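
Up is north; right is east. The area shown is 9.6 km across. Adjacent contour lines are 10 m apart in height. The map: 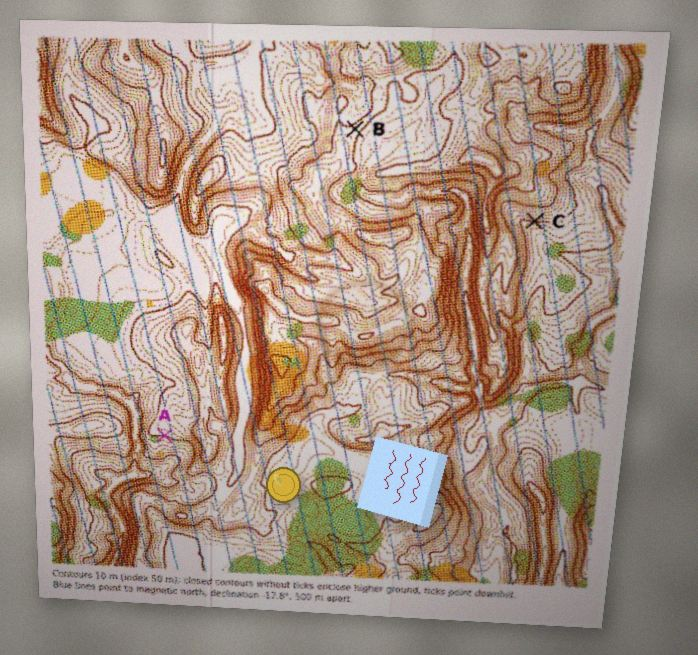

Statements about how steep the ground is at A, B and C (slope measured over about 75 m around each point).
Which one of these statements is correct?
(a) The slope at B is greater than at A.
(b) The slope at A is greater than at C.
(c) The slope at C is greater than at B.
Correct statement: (c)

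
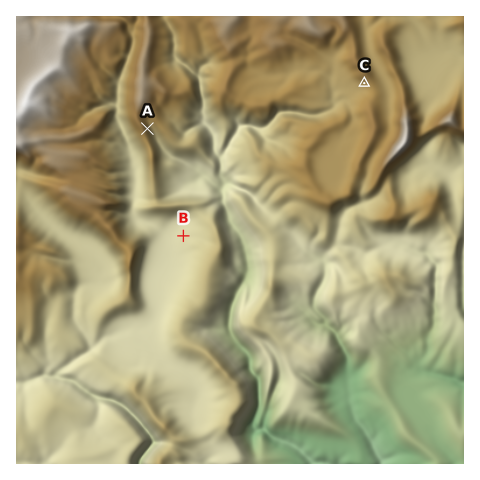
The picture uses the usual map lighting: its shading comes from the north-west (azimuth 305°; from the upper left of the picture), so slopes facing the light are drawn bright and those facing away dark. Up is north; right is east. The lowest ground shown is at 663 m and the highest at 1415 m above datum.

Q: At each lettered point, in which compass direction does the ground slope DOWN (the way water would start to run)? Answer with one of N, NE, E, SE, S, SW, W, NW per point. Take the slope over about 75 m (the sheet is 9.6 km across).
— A E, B W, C SW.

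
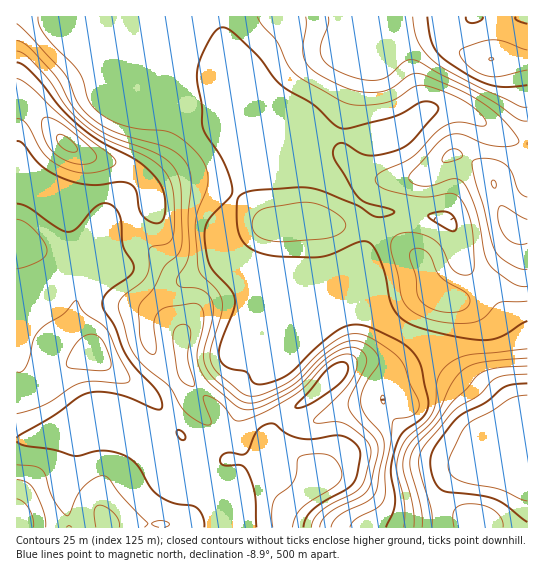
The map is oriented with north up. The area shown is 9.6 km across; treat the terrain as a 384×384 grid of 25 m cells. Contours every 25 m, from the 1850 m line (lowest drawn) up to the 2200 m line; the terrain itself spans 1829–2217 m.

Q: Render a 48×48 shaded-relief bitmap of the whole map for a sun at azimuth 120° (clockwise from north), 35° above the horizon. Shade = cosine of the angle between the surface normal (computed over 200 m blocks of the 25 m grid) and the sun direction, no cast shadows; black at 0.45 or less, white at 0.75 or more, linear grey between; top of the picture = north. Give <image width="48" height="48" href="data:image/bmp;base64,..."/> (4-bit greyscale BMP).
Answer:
<image width="48" height="48" href="data:image/bmp;base64,Qk32BAAAAAAAAHYAAAAoAAAAMAAAADAAAAABAAQAAAAAAIAEAAATCwAAEwsAABAAAAAAAAAAAAAAABEREQAiIiIAMzMzAERERABVVVUAZmZmAHd3dwCIiIgAmZmZAKqqqgC7u7sAzMzMAN3d3QDu7u4A////AImYdURnh2ZmeIdkNFi93KqZmauoVEZ4d4iYZUVnd2ZmZ4dkM1es3LupmrunVEVnd3iIZEVnd2ZlZ3dkREV6zdy7q7uXVERWZneIZEVnd3dlVndlRERXm8zcu7uXVERVZmeIZUVnd3dmVndlVVRFeavd3LqYdlVWZlVndURWd3dmZWd2ZVVFZ4rO7cuph3ZmZlVWZlRWZ3ZmZlZmZlVVVnit/9ypiHdmZmVWZVVVZmZWdlVVVVVURWeb3/3KmId2ZndmZmVmZmVWd2VURWZURFaJvO7sqYd2ZoiId2ZmZmVmdmZTNGd2VFd4ib7/yph3domZiHdmZmZ3ZmZjEkaIhniHd4vv7KqYd3iZqYd3ZneHZWdkAAJYqZmYZnnN3LupiGZ5qpiHd3iHZmd1IAADi7uoZmiru6u6mVVnmZiIiHd2eHd2UwAAKM3KdniaqqqqmVVVeIiJiHZWiYdmdkEAA5zKh4iZqqqqmWVUVmeZmHVGq6dlZ2QAADm6iIiImaqqqWVURFeamGRHrbllZmZAAAR4d3d3eImZmWZVREaaqGRGrdp2ZmZUEAFWZnd3d3iIiFVVVEaKmGRGnNuXZmZlQhJFZmd3eIiIh1VVVWaJmGRFesuYdmZmZURVVWZ3iIiIiGVVVniJmGVEaLuYd2ZmZlVVVFVniJmIiGZVVnmZmYZUV5mYd2ZmZmZlQ0VWd4iHeHZlVXiaqph2Vnh3d2Zmd3ZlMzRWZmd2d3d2ZWeJmqqYd3d2Znd3d3dlQ0VndlVmZ4h3ZmZ3iaqqqYdmZ3d3d3dlQ0V4hkRWZ4iHZVZ3iImbuodmZ3h3iIhlQ0V4hkNFZ4iHZVZ4iHibyoZVZ4iIiJh1Q0VndTI1Z3d3ZUV4h3isyoZEVneIiJh2REVmZSEkZmd2ZUVod3isyoZDRWZnd4h2VVVmZCEkZmZmZURnZmi8ypdTRFVVZnd2ZmZ3ZCE1ZmZmZlVmZWi8uphkRERFVmZmd3eIdTJGdmZmZmZmZWirqZh1VVRFVmVmZ3iJhTNXh2Zmd4iHdmiamZh2ZVVVZlVVVVZ5lkNXiGZmeJmYd3eJmIh2ZmZmZlVUQzNXh1RXeFVVaJmHdmd3iId2ZmZmZmZVQyEkZ2VWZ1Q0Z4dlVVVnd3d2ZmZmVWZmVDEBRmVVZkQ0Z3ZUREVmd3dmZmZmZmd2ZlMRJGVVVlQ0Z3ZlVVVnd3dmZmZmZmd3d2UyJFVVVlVWeHdmZmZnd3dmZmZmZmeIiHZURFVVVmZomYdmZmZ3d3dmZmZmZmeImZh2VVVVZmeJmYdmZmZ3d3ZmZmZmZmeImqmHZmZnd3eJmYdmZmZ3h3ZmZmZmZmeImqmHZmZ4iHeIiHdmZmZ3h3ZmZVVWZmd4mqh2ZmaJmHeId3ZmZmZniHZmZVVVVmd3iZdlVVZ4iHeHd2ZmZmZniHdmZVRERWZnd3ZEVURWd3eHdmZmZmZniIdmZVVDNFZmZmVEVURFZnd3ZmZmZmZmiIdlVmVENFZmZlQ1ZlRVZnh3ZmZmZmZWeIdlVmVURFZmZlQ1d2VVZg=="/>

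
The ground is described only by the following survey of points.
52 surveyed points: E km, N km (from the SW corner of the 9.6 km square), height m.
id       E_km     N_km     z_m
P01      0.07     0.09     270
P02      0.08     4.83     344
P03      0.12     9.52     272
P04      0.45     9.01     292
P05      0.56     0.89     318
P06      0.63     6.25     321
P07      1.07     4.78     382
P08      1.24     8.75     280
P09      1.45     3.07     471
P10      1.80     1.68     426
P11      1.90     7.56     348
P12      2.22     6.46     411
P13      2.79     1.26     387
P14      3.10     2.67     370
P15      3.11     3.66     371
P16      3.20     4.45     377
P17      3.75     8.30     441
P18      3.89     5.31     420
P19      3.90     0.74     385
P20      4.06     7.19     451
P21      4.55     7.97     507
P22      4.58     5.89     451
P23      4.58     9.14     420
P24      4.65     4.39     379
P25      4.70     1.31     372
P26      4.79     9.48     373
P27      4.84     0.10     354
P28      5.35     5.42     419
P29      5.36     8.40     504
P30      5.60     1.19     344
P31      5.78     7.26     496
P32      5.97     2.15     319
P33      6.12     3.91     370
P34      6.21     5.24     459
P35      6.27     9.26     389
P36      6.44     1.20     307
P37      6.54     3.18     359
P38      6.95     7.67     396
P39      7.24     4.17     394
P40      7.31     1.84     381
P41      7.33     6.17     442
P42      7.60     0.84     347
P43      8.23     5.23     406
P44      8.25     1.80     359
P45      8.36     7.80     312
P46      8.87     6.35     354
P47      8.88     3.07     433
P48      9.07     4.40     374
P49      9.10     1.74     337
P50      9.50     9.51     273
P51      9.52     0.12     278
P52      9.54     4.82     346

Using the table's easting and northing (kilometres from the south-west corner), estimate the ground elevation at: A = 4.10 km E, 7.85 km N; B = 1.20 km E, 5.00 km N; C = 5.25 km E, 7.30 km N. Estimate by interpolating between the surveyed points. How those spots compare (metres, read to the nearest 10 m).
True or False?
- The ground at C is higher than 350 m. True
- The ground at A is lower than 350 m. False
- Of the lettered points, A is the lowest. False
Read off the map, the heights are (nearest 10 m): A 470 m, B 370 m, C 520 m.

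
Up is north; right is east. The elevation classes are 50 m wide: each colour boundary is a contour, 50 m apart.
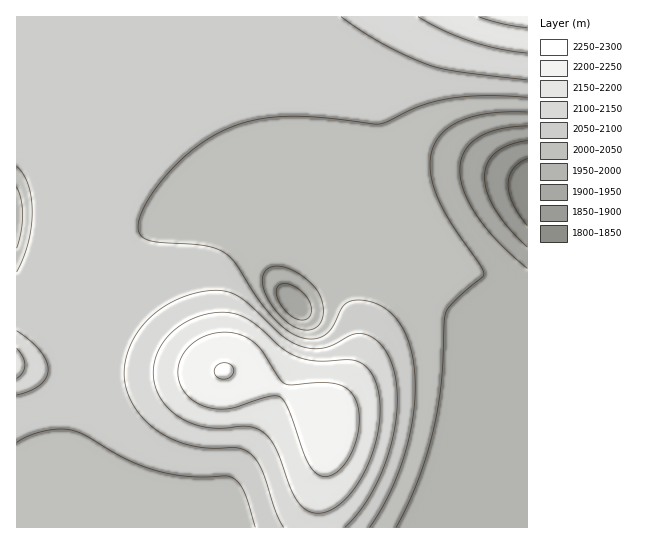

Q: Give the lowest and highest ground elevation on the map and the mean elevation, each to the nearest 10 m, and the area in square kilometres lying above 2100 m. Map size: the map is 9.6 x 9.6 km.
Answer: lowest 1810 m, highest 2250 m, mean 2060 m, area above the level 17.7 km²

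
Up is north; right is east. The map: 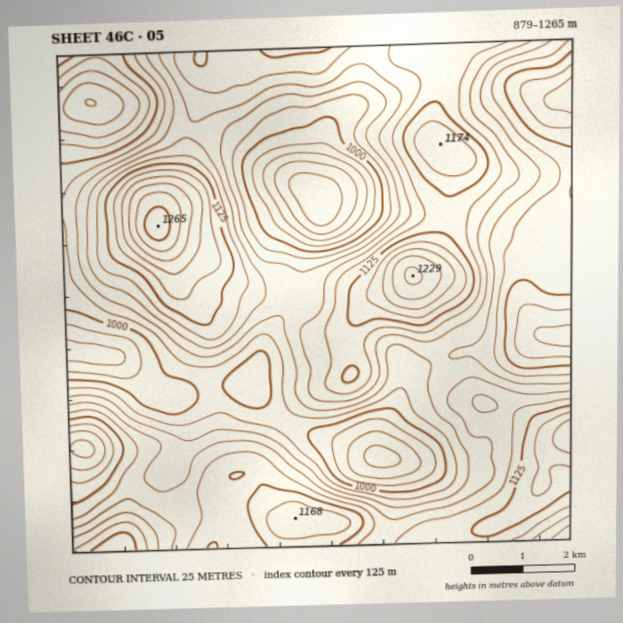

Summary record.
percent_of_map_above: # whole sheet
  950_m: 94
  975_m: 89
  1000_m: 81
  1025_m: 69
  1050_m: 58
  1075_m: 45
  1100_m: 31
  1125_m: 17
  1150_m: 9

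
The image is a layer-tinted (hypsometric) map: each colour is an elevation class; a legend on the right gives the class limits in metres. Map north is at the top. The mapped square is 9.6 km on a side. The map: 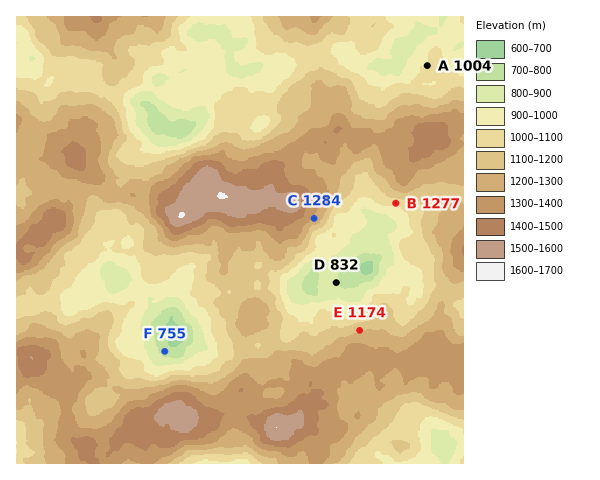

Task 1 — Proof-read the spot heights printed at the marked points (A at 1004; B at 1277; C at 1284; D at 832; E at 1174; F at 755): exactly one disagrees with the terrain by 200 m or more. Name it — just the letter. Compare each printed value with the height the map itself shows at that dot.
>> B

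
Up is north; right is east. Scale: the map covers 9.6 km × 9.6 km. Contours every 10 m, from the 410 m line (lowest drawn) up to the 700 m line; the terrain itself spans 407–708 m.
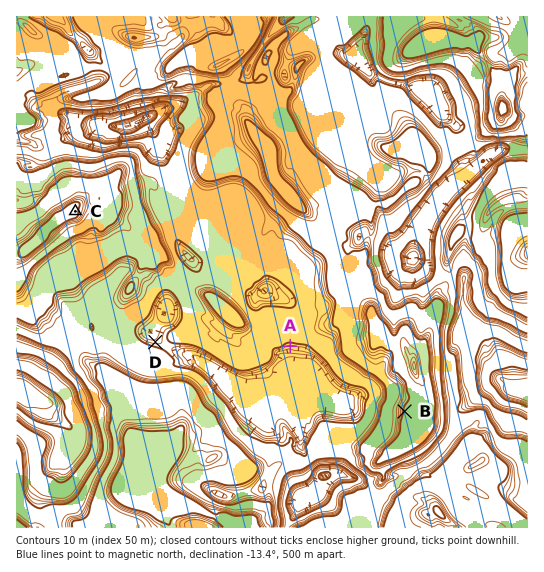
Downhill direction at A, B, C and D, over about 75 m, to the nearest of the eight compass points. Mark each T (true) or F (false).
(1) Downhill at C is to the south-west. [F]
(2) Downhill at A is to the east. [F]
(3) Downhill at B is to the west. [T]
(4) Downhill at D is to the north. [T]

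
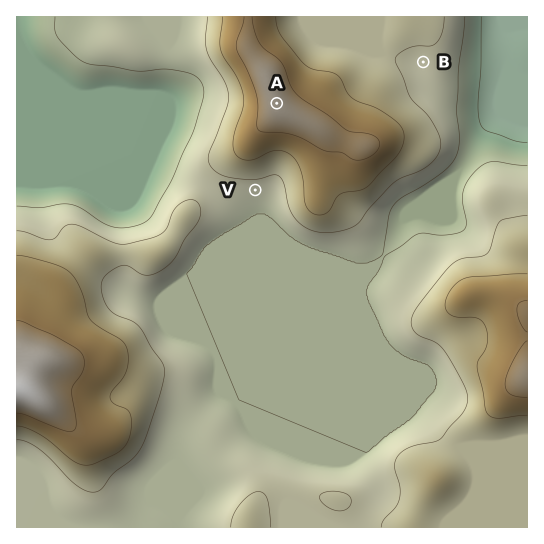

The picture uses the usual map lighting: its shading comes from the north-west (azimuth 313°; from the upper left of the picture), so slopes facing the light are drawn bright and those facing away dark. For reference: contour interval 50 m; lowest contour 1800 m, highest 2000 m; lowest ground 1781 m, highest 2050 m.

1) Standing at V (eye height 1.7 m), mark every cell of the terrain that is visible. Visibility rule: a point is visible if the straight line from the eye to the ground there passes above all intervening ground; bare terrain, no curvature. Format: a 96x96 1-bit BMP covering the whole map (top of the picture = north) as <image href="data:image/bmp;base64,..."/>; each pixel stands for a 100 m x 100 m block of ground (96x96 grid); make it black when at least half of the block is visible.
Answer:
<image width="96" height="96" href="data:image/bmp;base64,Qk2+BAAAAAAAAD4AAAAoAAAAYAAAAGAAAAABAAEAAAAAAIAEAAATCwAAEwsAAAIAAAAAAAAA////AAAAAAAAAAAADwAAAB/AAAAAAAAAD/4AAD/gAAAAAAAAD/4AAD/gAAAAAAAAA/8AAD/gAAAAAAAAAf8AAD/gAAAAAAAAAP8APz/wAAAAAAAAAH+f///wAAAAAAAAAD/////4AAAAAAAAAD/////8AAAAAAAAAB//////AAAAAAAAAD//////gAAAAAAAAH//////4AAAAAAAAf//////8AAAAAAAA///////4AAAAAAAA///////4AAAAAAAA///////wAAAAA+AB///////wAAAAP+AD///////4AAAB/+AH///////+AAAH//AP////////AAAP//AP////////wAA///gP////////4AB///gf////////8AHwB/gf////////8APAAfwf////////+AcAAfwP/////////AAAAPwP//////8H/gAAAP4f//////4H/wAAAf4///////wH/wABB/////////gH+AAPn/////////AHgAB//////////+AOAAP//////////8AAAA///////////4AAAD///////////8AAAD///////////+AAAD////////////gAAD////////////wAAD////////////AAAD///////////8AAAAAMA////////gAAAAAMAH//////+AAAAAAMAA//////8AAAAAAcAAf/////wAAAAAAcAAP/////gAAAAAA4AAH/////AAAAAAAAAAB////+AAAAAAAAAAB////8AAAAAAAAAAD////4AAAAAAAAAAH////wAAAAAAAAAAP////AAAAAAAAAAAf///+AAAAAAAAAAA////8AAAAAAAAAAAP///4AAAAAAAAAAAD+//wAAAAAAAAAAAB/f/wAAAAAAAAAAAA///4AAAAAAAAAAAA///8AAAAAAAAAAAA///8AAAAAAAAAAAA///+AAAAAAAAAAAA///+AAAAAAAAAAAAf//+AAAAAAAAAAAAf//+AAAAAAAAAAAAAf/+AAAAAAAAAAAAAH/+AAAAAAAAAAAAAH7+AAAAAAAAAAAAAH5/AAAAAAAAAAAAAH5/AAAAAAAAAAAAAD5/AAAAAAAAAAAAAB//AAAAAAAAAAAAAA//AAAAAAAAAAAAAAP/AAAAAAAAAAAAAAP/AAAAAAAAAAAAAAH+AAAAAAAAAAAAAADwAAAAAAAAAAAAAAAAAAAAAAAAAAAAAAAAAAAAAAAAAAAAAAAAAAAAAAAAAAAAAAAAAAAAAAAAAAAAAAAAAAAAAAAAAAAAAAAAAAAAAAAAAAAAAAAAAAAAAAAAAAAAAAAAAAAAAAAAAAAAAAAAAAAAAAAAAAAAAAAAAAAAAAAAAAAAAAAAAAAAAAAAAAAAAAAAAAAAAAAAAAAAAAAAAAAAAAAAAAAAAAAAAAAAAAAAAAAAAAAAAAAAAAAAAAAAAAAAAAAAAAAAAAAAAAAAAAAAAAAAAAAAAAAAAAAAAAAAAAAAAAAAAAAAAAAAAAAAAAAAAAAAAAAAAAAAAAAAAAAAAAA="/>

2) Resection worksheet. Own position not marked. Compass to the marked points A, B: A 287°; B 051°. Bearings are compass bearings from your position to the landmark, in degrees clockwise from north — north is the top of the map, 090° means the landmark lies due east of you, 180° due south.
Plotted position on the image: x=346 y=125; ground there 1990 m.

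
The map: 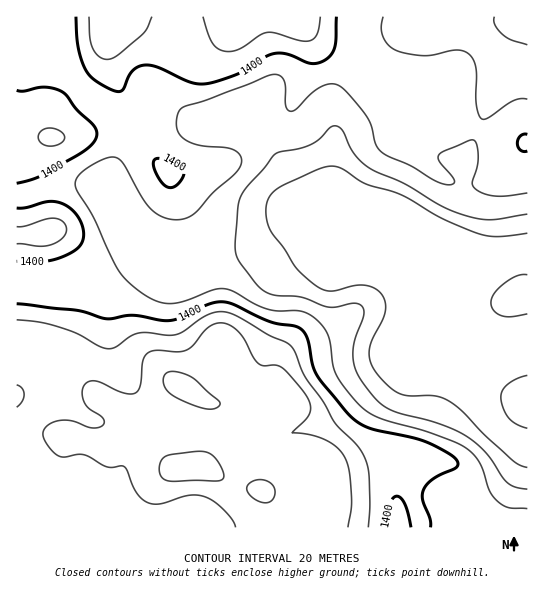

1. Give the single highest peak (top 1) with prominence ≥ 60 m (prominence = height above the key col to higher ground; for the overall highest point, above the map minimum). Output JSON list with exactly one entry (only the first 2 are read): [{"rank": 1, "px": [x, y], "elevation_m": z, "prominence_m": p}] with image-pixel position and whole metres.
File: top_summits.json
[{"rank": 1, "px": [191, 467], "elevation_m": 1469, "prominence_m": 151}]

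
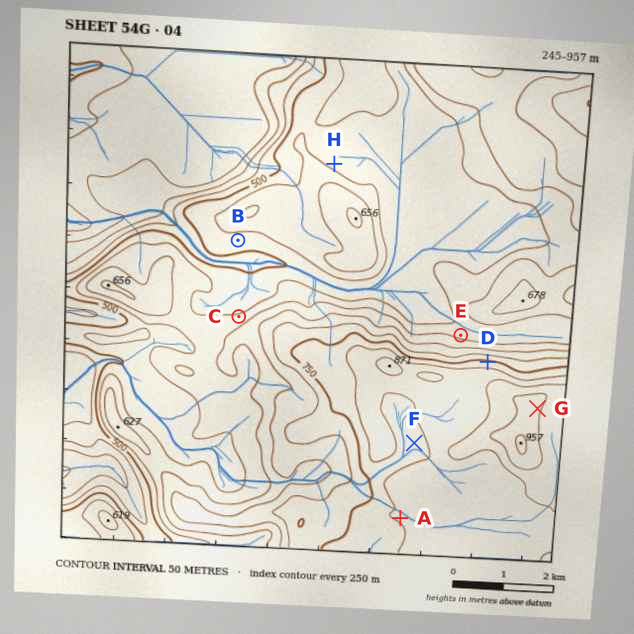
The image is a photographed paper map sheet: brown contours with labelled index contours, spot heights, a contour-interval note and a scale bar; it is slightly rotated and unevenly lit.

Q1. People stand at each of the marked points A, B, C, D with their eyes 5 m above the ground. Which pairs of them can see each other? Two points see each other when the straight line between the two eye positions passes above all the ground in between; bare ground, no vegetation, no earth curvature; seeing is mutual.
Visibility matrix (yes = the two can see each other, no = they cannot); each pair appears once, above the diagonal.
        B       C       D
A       no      no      no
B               yes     yes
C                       no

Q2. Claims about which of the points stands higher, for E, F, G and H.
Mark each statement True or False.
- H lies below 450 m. False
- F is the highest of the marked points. False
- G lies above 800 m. True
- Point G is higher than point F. True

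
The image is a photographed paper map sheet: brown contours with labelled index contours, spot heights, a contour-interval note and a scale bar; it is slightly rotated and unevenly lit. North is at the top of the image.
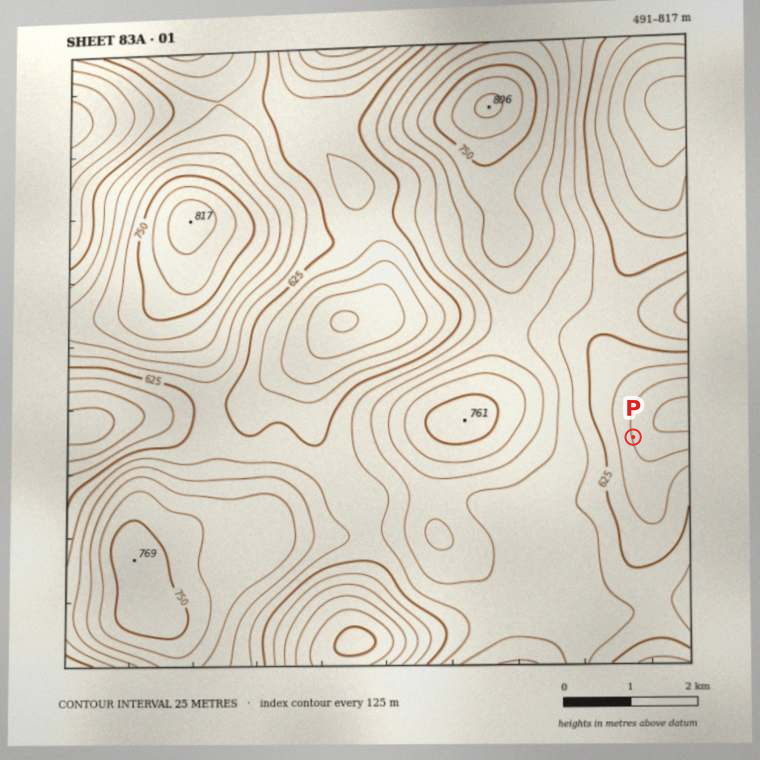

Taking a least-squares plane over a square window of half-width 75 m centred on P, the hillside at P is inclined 6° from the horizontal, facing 78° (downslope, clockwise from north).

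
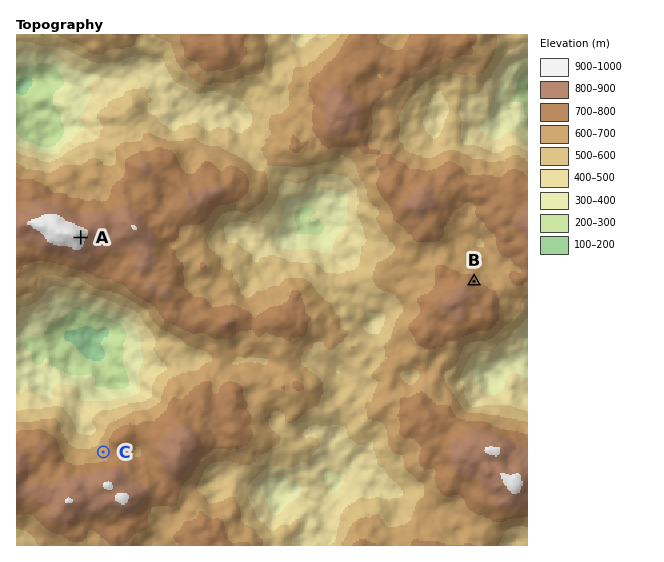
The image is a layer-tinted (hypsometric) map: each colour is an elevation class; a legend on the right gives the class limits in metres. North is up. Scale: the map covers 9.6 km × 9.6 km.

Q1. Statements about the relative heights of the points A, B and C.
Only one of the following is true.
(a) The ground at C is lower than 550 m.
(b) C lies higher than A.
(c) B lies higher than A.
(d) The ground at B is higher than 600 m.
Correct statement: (d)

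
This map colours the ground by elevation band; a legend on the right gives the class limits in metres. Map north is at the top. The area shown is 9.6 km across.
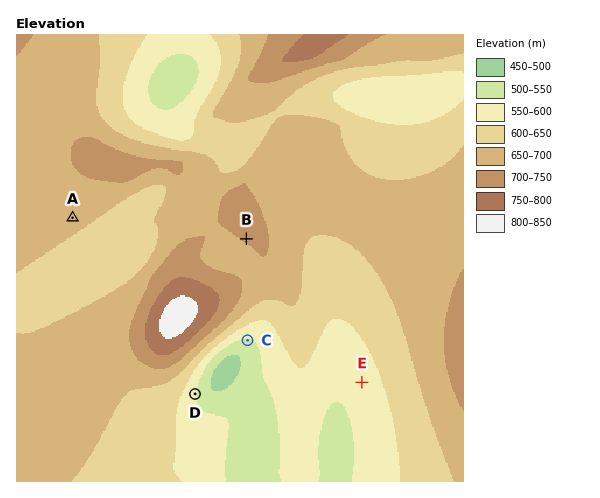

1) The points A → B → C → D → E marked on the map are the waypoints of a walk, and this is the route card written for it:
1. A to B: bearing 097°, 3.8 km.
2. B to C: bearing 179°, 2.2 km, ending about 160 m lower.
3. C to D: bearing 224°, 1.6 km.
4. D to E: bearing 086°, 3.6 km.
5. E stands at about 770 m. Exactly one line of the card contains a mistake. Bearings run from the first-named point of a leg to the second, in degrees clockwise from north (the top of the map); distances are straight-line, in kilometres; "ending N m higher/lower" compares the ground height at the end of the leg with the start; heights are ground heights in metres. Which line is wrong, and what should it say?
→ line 5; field height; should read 580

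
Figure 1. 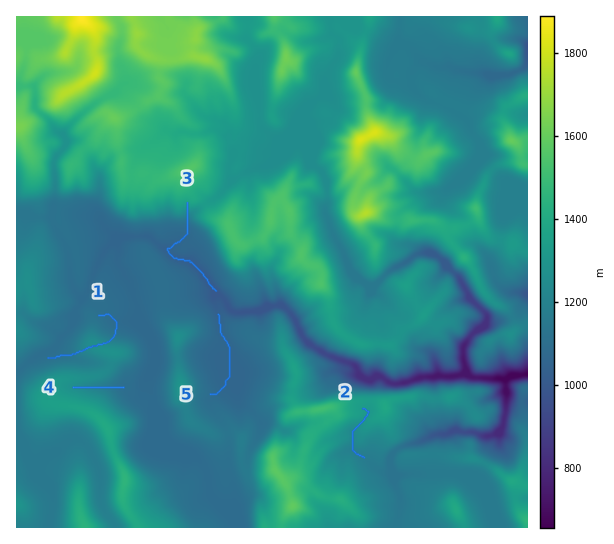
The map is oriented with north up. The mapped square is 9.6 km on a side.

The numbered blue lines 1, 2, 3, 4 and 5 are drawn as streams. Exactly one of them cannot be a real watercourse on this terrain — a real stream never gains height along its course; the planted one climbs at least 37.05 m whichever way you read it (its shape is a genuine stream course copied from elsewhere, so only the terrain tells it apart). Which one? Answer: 1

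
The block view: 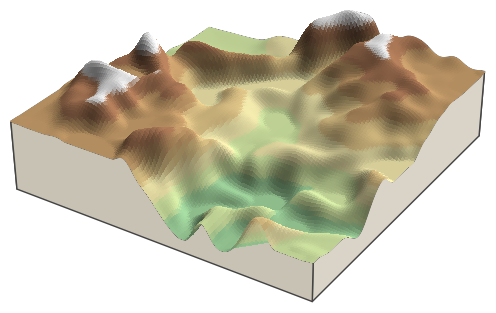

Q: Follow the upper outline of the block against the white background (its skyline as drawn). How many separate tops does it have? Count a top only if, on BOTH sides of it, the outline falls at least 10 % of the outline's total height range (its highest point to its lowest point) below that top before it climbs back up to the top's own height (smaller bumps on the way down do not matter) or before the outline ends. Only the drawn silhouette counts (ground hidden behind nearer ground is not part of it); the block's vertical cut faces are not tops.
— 3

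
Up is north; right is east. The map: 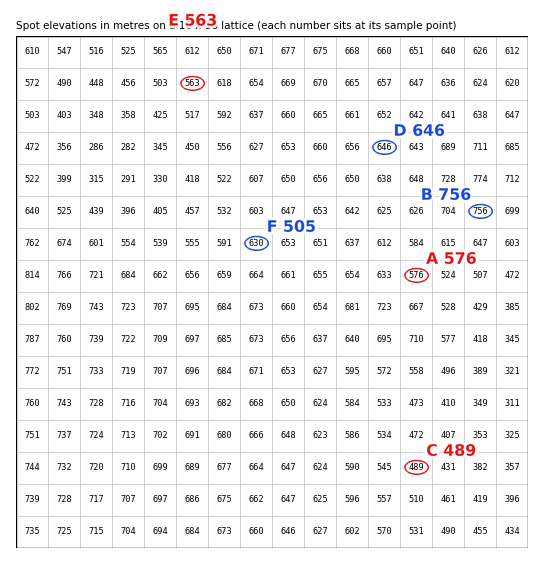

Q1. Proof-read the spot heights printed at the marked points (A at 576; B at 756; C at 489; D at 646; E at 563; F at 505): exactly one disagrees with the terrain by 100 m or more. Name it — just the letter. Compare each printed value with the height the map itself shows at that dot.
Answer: F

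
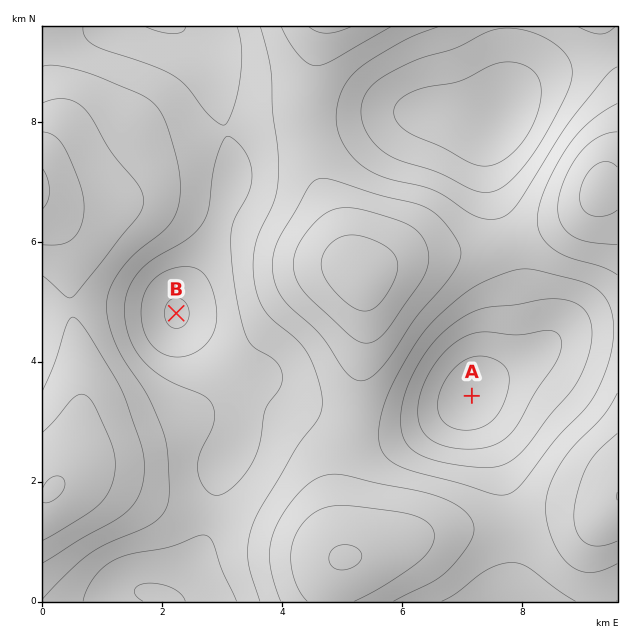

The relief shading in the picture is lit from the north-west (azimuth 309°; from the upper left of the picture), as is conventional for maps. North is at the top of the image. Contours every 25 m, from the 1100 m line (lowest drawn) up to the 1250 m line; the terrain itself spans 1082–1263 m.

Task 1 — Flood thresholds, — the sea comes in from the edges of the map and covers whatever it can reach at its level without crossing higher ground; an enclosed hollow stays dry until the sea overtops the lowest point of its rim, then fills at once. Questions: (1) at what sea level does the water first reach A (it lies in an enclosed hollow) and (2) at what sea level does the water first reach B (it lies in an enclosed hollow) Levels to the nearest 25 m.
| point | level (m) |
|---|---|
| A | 1175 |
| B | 1150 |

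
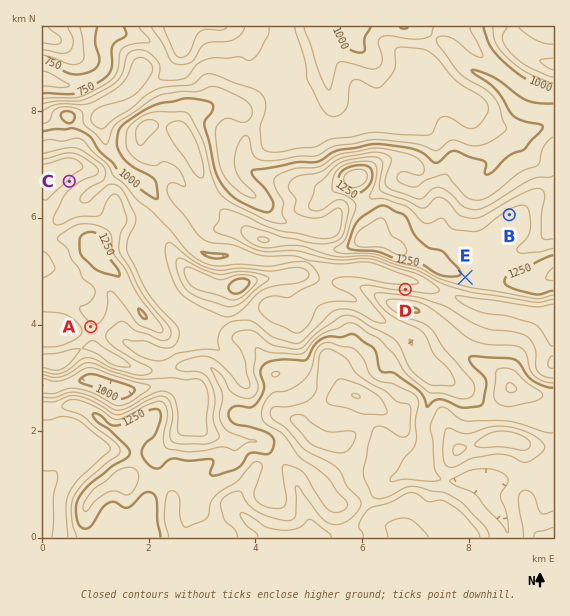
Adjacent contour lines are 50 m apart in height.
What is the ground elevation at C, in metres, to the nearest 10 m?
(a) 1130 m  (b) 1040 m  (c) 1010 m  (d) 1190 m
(d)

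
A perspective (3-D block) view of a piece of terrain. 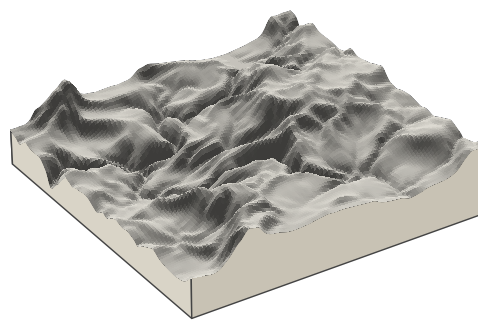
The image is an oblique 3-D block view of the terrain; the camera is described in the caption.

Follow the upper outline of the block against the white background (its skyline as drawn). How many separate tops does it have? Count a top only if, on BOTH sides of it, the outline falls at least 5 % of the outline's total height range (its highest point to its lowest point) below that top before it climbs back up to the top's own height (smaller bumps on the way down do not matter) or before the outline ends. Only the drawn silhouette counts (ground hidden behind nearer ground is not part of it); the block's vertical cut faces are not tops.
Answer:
2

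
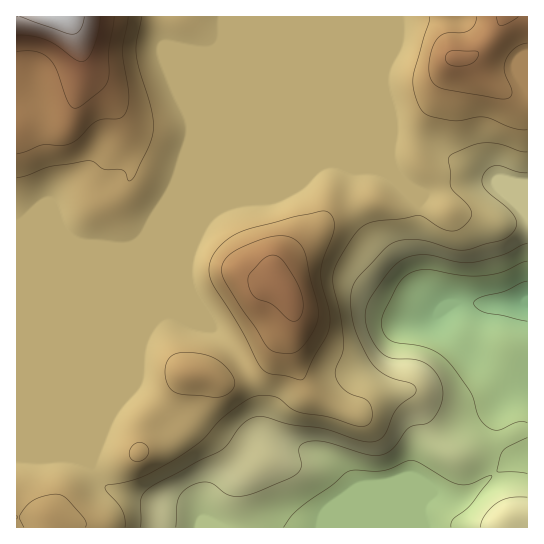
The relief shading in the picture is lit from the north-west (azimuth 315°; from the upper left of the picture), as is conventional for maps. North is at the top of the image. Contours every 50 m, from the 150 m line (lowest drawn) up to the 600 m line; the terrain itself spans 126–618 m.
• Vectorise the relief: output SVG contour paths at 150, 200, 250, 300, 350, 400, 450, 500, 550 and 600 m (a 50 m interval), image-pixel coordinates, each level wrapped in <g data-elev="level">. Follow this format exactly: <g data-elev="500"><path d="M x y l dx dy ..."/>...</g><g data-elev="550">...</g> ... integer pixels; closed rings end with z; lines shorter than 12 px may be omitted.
<g data-elev="150"><path d="M527 321l-42-9-8-3-3-6 1-2 6-4 22-5 24-11"/></g><g data-elev="200"><path d="M284 527l7-10 8-8 32-23 16-14 8-2 28 1 28-11 8 3 30 18 10 3 11 0 21-9-1 4-19 26-18 14-2 8"/><path d="M527 473l-30-2 3-14 4-7 23-12"/><path d="M527 423l-10-1-19 8-5 0-6-3-8-10-9-26-24-32-9-6-10-5-36-7-7-7-3-11 3-10 13-27 6-8 8-6 16-3 36 7 20 0 19-4 25-11"/></g><g data-elev="250"><path d="M176 527l1-21 2-8 6-8 9-6 8-2 7 0 21 14 8 1 11-2 38-16 11-6 3-8-2-16 2-4 4-2 8-2 10 1 43 12 15 1 12-6 16-21 21-6 7-9 5-12 1-12-4-11-7-9-9-7-10-3-22-1-6-3-6-4-8-13-5-15-1-12 5-12 21-30 8-7 8-5 10-2 10 0 30 7 16 0 30-7 24-11"/><path d="M527 497l-17 1-12 4-13 13-4 7 0 5"/></g><g data-elev="300"><path d="M141 527l0-26 4-10 12-8 65-33 6-7 13-17 12-8 10-1 27 7 33 5 42 13 9 0 8-4 5-7 8-20 7-8 12-8 2-6-5-6-17-4-11-5-8-7-7-9-11-23-5-17-1-21 4-15 30-33 6-5 7-3 11-2 13 1 31 9 10 1 37-9 7-4 8-8 1-10-7-10-24-20-3-6 1-6 4-8 8-3 7 0 16 6 9 1"/></g><g data-elev="350"><path d="M125 527l0-9-3-8-15-19-2-5 36-9 34-18 27-18 23-26 26-17 10-3 13 1 7 4 10 9 8 3 30 5 29 9 7 0 4-2 2-3 1-6-2-12-5-4-14-5-6-4-6-7-4-8 1-8 7-14 1-10-3-26-7-30-1-9 2-9 6-13 17-26 7-5 8-3 45-7 5 2 16 10 8 4 10-1 7-4 7-8 1-5-4-8-14-14-3-5-1-15-2-12 4-5 22-9 12-2 13 1 20 7 8 1"/></g><g data-elev="400"><path d="M85 527l1-4-1-4-15-17-7-6-8-2-17 4-12 8-7 11 5 10"/><path d="M133 461l8 0 6-4 2-7-4-6-7-2-7 5-2 8z"/><path d="M209 397l8 0 6-1 7-3 3-4 2-4-1-6-9-13-11-8-15-5-18 0-6 1-5 3-4 6-1 10 2 9 4 8 10 4z"/><path d="M297 379l5 1 3-2 8-20 13-21 4-11-1-15-7-26-1-12 2-12 10-26 1-10-3-10-6-4-31 6-56 16-11 6-9 9-6 9-3 9 1 9 3 10 28 44 20 38 8 6 17 3z"/><path d="M17 178l10-3 23-8 39-6 5 1 11 7 17 1 4 3 2 8 5-2 16-33 4-17-2-22-15-52 0-13 5-25"/><path d="M430 17l-17 61 2 16 7 17 8 5 23 5 8 0 17-4 8 0 27 11 14 2"/></g><g data-elev="450"><path d="M278 353l13 0 10-4 13-19 4-16-1-12-13-52-9-11-13-3-19 3-26 11-11 8-4 11 0 6 4 8 39 60 5 6z"/><path d="M17 154l25-9 19 1 8-2 9-5 19-18 6-2 15 0 6-4 4-8 1-12-6-46 5-32"/><path d="M476 17l-1 8-6 6-7 2-17 0-6 4-4 5-5 13-1 15 2 10 7 7 9 3 51 9 11-1 2-3 1-4-7-18 0-11 4-7 5-6 7-4 6-2"/></g><g data-elev="500"><path d="M291 321l6 0 5-7 1-11-2-12-7-14-12-17-7-5-6 1-7 5-12 13-2 7 1 8 6 9 18 7z"/><path d="M454 66l9 0 9-3 5-5 1-5-3-2-25 0-4 4 0 6 3 3z"/><path d="M17 51l18 0 8 3 6 4 8 12 12 33 4 5 5 0 23-18 6-8 2-9 0-24 5-32"/><path d="M496 17l2 7 3 2 7-3 10-6"/></g><g data-elev="550"><path d="M17 35l14 1 15 4 12 6 17 14 8 1 6-4 5-11 4-15 2-14"/></g><g data-elev="600"><path d="M20 17l53 17 4-1 4-4 3-12"/></g>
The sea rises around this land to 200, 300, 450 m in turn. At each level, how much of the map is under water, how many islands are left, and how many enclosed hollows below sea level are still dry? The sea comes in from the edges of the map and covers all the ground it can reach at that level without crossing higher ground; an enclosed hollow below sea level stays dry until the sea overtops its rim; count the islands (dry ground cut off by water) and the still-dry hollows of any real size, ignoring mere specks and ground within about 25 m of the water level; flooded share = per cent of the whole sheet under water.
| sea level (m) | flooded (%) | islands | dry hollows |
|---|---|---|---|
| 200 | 10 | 0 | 0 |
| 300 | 25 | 0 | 0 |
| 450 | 90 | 1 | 0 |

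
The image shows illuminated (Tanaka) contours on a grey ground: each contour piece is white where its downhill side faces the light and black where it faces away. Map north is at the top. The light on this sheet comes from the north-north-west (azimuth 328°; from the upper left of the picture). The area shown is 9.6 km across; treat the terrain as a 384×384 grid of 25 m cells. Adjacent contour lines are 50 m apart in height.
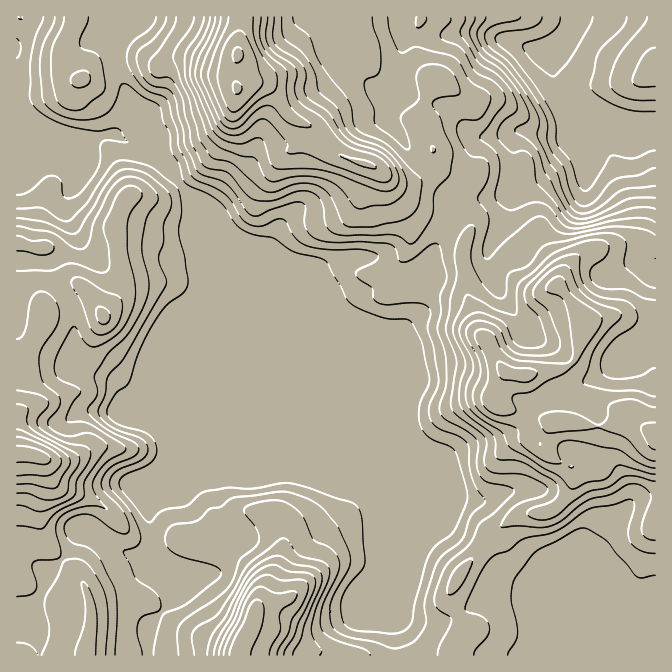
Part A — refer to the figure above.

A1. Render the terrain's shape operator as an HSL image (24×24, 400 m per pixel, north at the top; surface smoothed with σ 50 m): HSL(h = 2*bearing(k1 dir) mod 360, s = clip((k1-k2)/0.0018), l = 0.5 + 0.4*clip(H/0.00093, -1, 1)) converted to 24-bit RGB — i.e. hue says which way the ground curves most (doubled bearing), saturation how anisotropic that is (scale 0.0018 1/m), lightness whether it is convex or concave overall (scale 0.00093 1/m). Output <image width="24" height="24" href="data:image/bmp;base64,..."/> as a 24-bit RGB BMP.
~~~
<image width="24" height="24" href="data:image/bmp;base64,Qk32BgAAAAAAADYAAAAoAAAAGAAAABgAAAABABgAAAAAAMAGAAATCwAAEwsAAAAAAAAAAAAAgXWGWWyJ2MWLWLBFSkyAQkCJcqSwDn/q/9nM2n9NH5FwKe7nTW/s3CzwZDLDnVmy05SDvEyIXpWLcoeNcm+CgIB/gH9/inNufHqAZGl+wshwxFyATUZ8N6edaLCyHEZ0/8i0zXGc7JJRF18yVCJNgnxeNlVu0Vg6Ub0ot4hjfWuLdGyDeHWAgH9/gmt7lZB3a5OMYFSUruCcl0ezVXWriVSdOmtBI2xcZepI9H+7/M/yrFPnFFhcfYB/V22CNDjD9sSwP4ZuhohoZXKDd3eAgHeAh2eEkZhxhmJbMLx6v9iDlkKGhHE/iTtbnY5JOpdsALNi8cFtWpEl+0+MbEPbUGGIfX6AH42Y7qW33ziYkZpbYXZXVnxZfGJyhmFrqn5LkJBeM+wUVTMdrRkKSv/qPTvTkJTLcnOzWzA9l8Qjt7Vdb5VQn1ZlXliBf3+AUIdmKV5L8perzEyYp1YwKYsjSnp3TH2n3Z3JmWhO62ogAsO7zP/shQiOPp1Fiz9Hn2fDi6fut8bpnYjBcmWzs02Kd2qDgIB/f4CAMGl5hK0lxUvz07z//6XbIGREIIUlYtkiVKKQtO2UILooKy0GPlwZfYB9ZYVqZIo+Z3sian4bk2AogE09gXhxgH9/gIB/f3+AUCl24oNOR4EcLiAF/P8hs3zaWjrNhYIWzeH+zNP/6oz/o3v/rNf/JGKif3+Af3+AgIB/f4B/gIB/gIB/f4CAf4B/gH9/gm1nJh5c2HJn5ju7ofXhF+Skr0guox6byavczdEALycEjuwtwwOMpQEIjFB9f3+Af3+AgIB/gH9/gIB/gIB/gIB/gH9/eHGCyR+Rijx2gowhCfcHTetBsHn4YI3mc2DGhdnL5oTDoHPt9bwREE1odYF4gH9/f3+Af3+AgIB/gIB/f3+Af4B/gH9/gH9/anGCIzrJuFPr2ODzQOuyFqUMeYYmej/Efr3YXIrJucZXXl87yWo9njd2P5WLgIB/f3+Af3+AgIB/gIB/f4B/gH9/gH9/gH9/f3+AHyFbQ59R23Elqr7/2sv/cD32E7YZSlkylGFBvGZWg49IujFdxMYtHo5pdn+Bf3+Af3+Af4B/gIB/gH9/gH9/gH9/gH9/fXWAUihykjdpyf/HGLNPTxMTxw8U6apXLV5MZIhPpVWf03l/TxGq9OTXUnysJnJvf4B/f3+AgIB/gH9/gH9/gH9/g2tpiWE6V3MyI22gZfLZ1fXEtQCUYSc8Y7Bv+NPUd2TuTorLX6G22yWuVvbN02KFz3yzMjS6S5eQf3+AgH9/gH9/gH9/gHaAnT58ebTHeHHKHXbBs95odLsmWQh648L2gvihKLN0wDhPU0mqhYs+LKtYzbZOpTwztr52eFGVYU+Rf3+AgH9/gH9/gnJgdkkrPs1iyEa124gkJlFYtO5bOh2PNMWGIZdm/tPNaB09PZEtdntFj63nksTqjxKZ0sN1r5pZYKN4V0eAgH9/iE48f3ksyS+K2F2usJEhNoUaouZFJIKdu+pnGI2kfVSpO8BfA/eK8Mz/yJD1lYnPqm9HdiohNiya7K2irXlafKxfO0+Edz1q4UdSTrgxIo5kqkqb2KO6j3nCZ7uKXKW3NKSS23tuMGmKu9WdE8JZFDgp2FUzwYmAfXBLpnJYGVdi0beQ59vwjlfjggBPckkifcNn4IiMLmBmLXYnpJEo2so5Tv3hsUaVQYeAvM1NMGx9eeY3nk85EBs3e8NMpoRSZY10mYdnQEBuG98TtY8gXgA6yTGFy26OMrRX0nO5oIXdZ2bgzPD/zPj/eQCs2lNXQbjJ1aLAHyi5rumekzOrNSNvZ7tHfpdZgXp0fUMrcYIjVpcnrDtNLBxtwWJ57kdXKPUjI4lzxMVIj/27G4siczcNaw9TteGXiS9Kk6gROV8Y9NIRKyFdV6WrlXJScoI/pxuo04bLk9CyXLmjYyBBFxlYlkl507yM9tiwCKWRZv2xwFNUoTuPS1SIVHKmyok8sDChx6/cfdbpabTnbBh8gEJAmlM2l45DQyaGuL2R17rAWS3CrBLCLYnkRlHPsuW96dCenMHrPpzMM3WSkEZUmoROOUmL0aHUjODPeLfOk87MdhRubD+XeWS3ppbLrpzOJjCG1tqRfrtKWxagdq/hn2PZH5zg05Gl6/nSJcK31TNyaSVvqGqJh72RLWaSW8NT0r+QLZxohA8fay1BXHd/ZnqVeImer5WTH72i2H9Dw7teT22BLXFFjVE4KmJAuKwx/+WQMXc1NmtcjkuMj61imK1lXDGU19JO6P8lpgCDsgDrS+K3O5mhVYdkVHNNvbBR"/>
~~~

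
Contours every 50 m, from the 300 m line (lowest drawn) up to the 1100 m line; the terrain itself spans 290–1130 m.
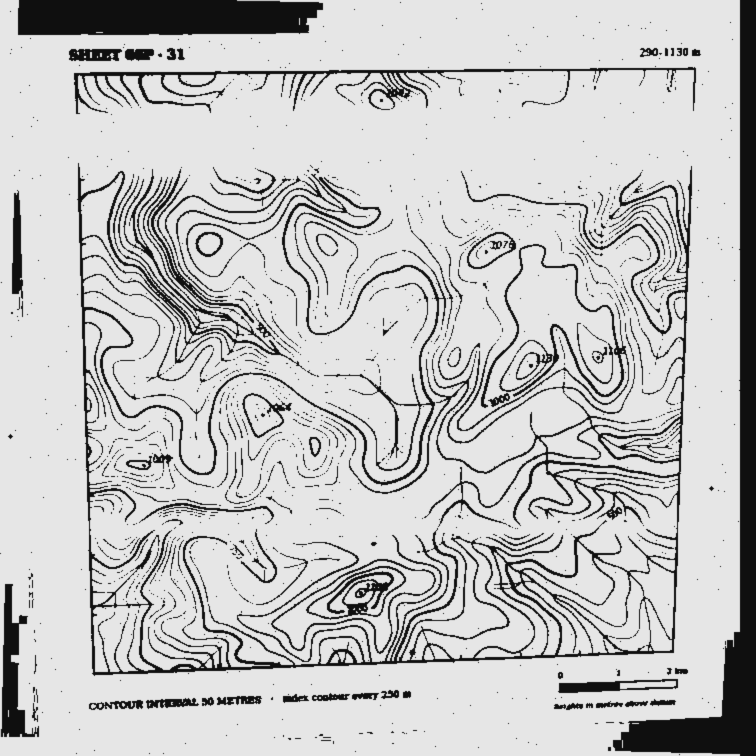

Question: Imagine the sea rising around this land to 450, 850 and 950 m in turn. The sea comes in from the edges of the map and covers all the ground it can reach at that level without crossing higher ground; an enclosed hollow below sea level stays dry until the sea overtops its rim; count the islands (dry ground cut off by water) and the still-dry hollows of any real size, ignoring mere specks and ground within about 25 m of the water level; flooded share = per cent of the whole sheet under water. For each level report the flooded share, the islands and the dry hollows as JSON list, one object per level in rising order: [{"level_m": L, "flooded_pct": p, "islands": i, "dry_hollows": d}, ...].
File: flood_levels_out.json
[{"level_m": 450, "flooded_pct": 12, "islands": 0, "dry_hollows": 0}, {"level_m": 850, "flooded_pct": 77, "islands": 2, "dry_hollows": 0}, {"level_m": 950, "flooded_pct": 92, "islands": 5, "dry_hollows": 0}]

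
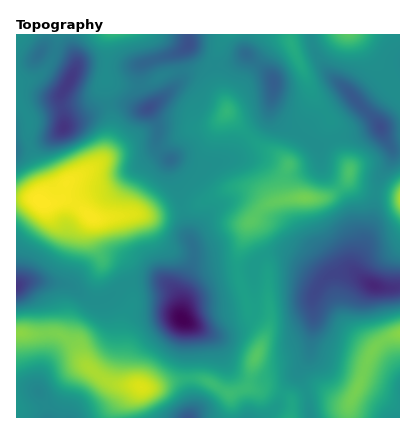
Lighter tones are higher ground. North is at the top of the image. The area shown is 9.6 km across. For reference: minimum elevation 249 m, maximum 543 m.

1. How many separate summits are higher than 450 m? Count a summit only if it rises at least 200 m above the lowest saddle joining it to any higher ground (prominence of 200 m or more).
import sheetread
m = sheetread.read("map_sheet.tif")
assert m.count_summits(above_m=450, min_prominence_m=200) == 1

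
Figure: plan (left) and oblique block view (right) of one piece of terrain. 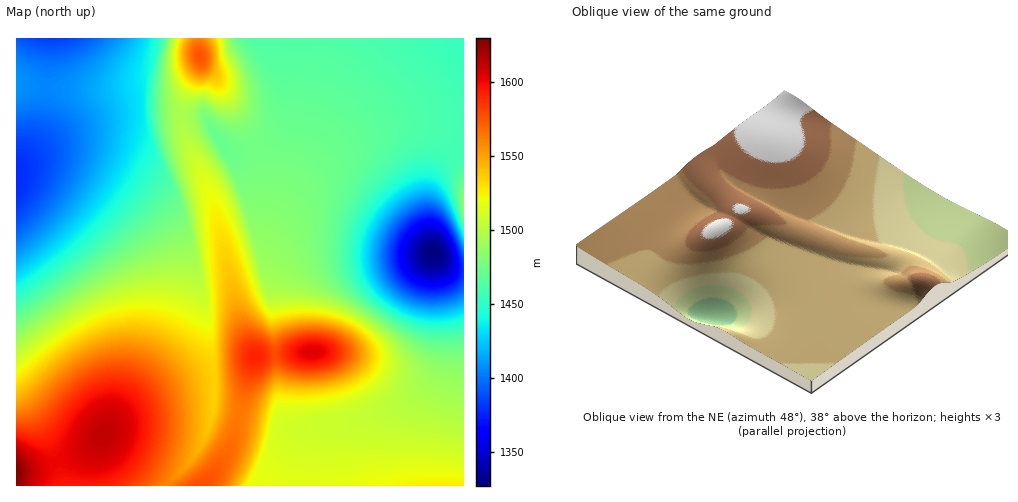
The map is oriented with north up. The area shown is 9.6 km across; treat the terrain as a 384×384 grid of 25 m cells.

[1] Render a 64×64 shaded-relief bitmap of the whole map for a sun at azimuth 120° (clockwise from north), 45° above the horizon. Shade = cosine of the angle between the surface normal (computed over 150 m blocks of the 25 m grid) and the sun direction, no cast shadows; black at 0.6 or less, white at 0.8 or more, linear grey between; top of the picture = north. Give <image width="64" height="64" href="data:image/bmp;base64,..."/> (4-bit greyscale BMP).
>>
<image width="64" height="64" href="data:image/bmp;base64,Qk12CAAAAAAAAHYAAAAoAAAAQAAAAEAAAAABAAQAAAAAAAAIAAATCwAAEwsAABAAAAAAAAAAAAAAABEREQAiIiIAMzMzAERERABVVVUAZmZmAHd3dwCIiIgAmZmZAKqqqgC7u7sAzMzMAN3d3QDu7u4A////ALuqmZmZmZmqqqqpZVZ4q83biIiIiIiIiId3d3d3d3d3uqqZmIiZmaqqqqqWVWiavNyYiIiIiIiIiHd3d3d3d3eqqZiIiImZmqqqqqlkV4ms3biIiIiIiIiIiId3d3d3iJmZiIiIiZmaqqqqqoVGeKvNyYiIiIiIiIiIiIiIiIiImYiIiIiImZqqqqqqp1Vnms3biIiIiIiIiIiIiIiIiIiIiHd3eIiJmaqqqqqpZFeJvNyYiIiIiIiIiIiIiIiIiHh3d3d3iImZqqqqqqqFVnms3KiIiIiIiIiIiIiIiIiId3d2Z3d4iJmaqqqqqpZFeKvdqIiIiIiIiIiIiIiIiIhmZmZmd3eImZmqqqqqp0Vom825iIiIiIiIiIiIiIiIiGZmZmZnd4iJmaqqqqqoVWibzcmIiIiIiIiIiIiIiIiIZmZmZmZ3eIiZmqqqqqlkZ5rNypmZmZmZmIiIiIiIiIhmZVVmZmd4iJmZqqqqqWRnms3amZmZmZmZmYiIiIiIiFVVVVZmZ3eIiZmZqqqZZFeKvdqZqqqqqqmZmYiIiIiIVVVVVWZmd3iImZmZmZl0V4q925qqqru6qqqZmYiIiIhVVVVVVmZ3eIiZmZmZmXRWibzbmqq7u7u7qqmZmIiIiFVVVVVWZmd3iImZmZmZZFZ5vMqZqrvMzMu7qpmYiIiIVVVVVVZmZ3eIiJmZmZhkRniryomau8zMzLu6qZmIiIhVVVVVVWZmd3iIiZmZiGNFaJu5iJmrvMzMy7qpmIiIiFVVVVVVZmZ3eIiIiYiIU0VnipdneJqrvMy7uqmYiId3VVVVVVVmZnd3iIiIiIdTRWeJhlZniJqru7uqmYiHd3dVVVVVVWZmZ3eIiIiIh1NFZnh1RFZniJqqqqmZiHd3d1VVVVVVZmZnd3iIiIiHQ0VneHRERVZ3iJmZmYiHd2ZmVVVVVVVmZmd3d4iIiIZDRWeIZEREVWZ4iJmYiHd2ZmZVVVVVVWZmZ3d3iIiIhkRWeIh1RERVZneIiIiHd2ZlVVVVVVVVZmZnd3d4iIiGRFZ4mXVVVVVmd4iIiId2ZVVVVVVVVVVmZmZ3d3iIiHVFZ4mpdmZmZmd4iIiIh3ZlVERVVVVVVmZmZnd3d4iIdUVomrqHdmd3d4iJmZiIdmVERFVVVVVWZmZmd3d3iIh1RXiauod3d3iIiZmZmYh3ZUQzVVVVVVZmZmZ3d3d4iGRGeKu6iIiIiImZmqqpmIdlVDNVVVVVVmZmZnd3d3iHZFZ5q7qIiIiImZqqqqqpiHZUM1VVVVVWZmZmZ3d3d4dUVomruYiIiImZqqu7u6qYdlQyZlVVVWZmZmZnd3d3hlRXiau5iIiImZmqu7u7u6mHZCJmZVVVZmZmZmd3d3d2RGeJu6iIiIiZmqq7zMzLuphkIWZmVVVmZmZmZ3d3d3VFZ5q7qIiIiJmaqrvMzMy7qHQQZmZmZmZmZmZnd3d3dUVomruYiIiImZqqu8zd3MupdBBmZmZmZmZmZmZ3d3dkRXiaupiIiIiZmqq7zN3dzLl0AGZmZmZmZmZmZnd3d2RFeJq6iIiIiJmZqrvM3d3MuXMAZmZmZmZmZmZmd3d3VEZ4q7qIiIiImZmqu8zN3cy5cwBmZmZmZmZmZmZnd3ZUVnmruYiIiIiJmaqrvMzdzLlzAHZmZmZmZmZmZmd3dkRWiaupiIiIiImZmqq7zMzMuWMQd2ZmZmZmZmZmZ3d1RGeJq6iIiIiIiJmZqru8zMupZCB3dmZmZmZmZmZnd2VFZ4mqmIiIiIiImZmqqru7u6l0Mnd3ZmZmZmZmZmd2VEVomqqYiIiIiIiJmZqqq7u6qHVDd3d2ZmZmZmZmZ3ZUVniaqYiIiIiIiIiZmZqqqqqYdlV3d3d2ZmZmZmZnZURWeJqpiIiIiIiIiImZmaqqqph3Zoh3d3dmZmZmZmdkRWeJmpiIiIiIiIiIiJmZmZqZmId3iId3d3dmZmZmdlRFZ4mqmIiIiIiIiIiIiZmZmZmYiIiIiHd3d3dmZmd2RFZ4mamIiIiIiIiIiIiImZmZmZiIiIiIh3d3d3d3d2VEVniamYiIiIiIiIiIiIiImZmZmIiIiIiId3d3d3d3ZDRXiZqYiIiIiIiIiIiIiIiIiJiIiIiYiIiHd3d3d3dUNWeJqpiImZiIiIiIiIiIiIiIiIiIiJmIiIh3d3d3d1M1Z4mpiImZmYiIiIiIiIiIiIiIiIiImZiIiId3d3d3Q0VomqmImamZiIiIiIiIiIiIiIiIiIiZmIiIiHd3d3ZDRXiaqImqqpmIiIiIiIiIiIiIiIiIiJmYiIiIh3d3dkJFaJqoiau6qYiIiIiIiIiIiIiIiIiImYiIiIh3d3d3QjVnmqiau7qpiIiIiIiIiIiIiIiIiIiZiIiId3d3d3dCNGeKqZq8uqmIiIiIiIiIiIiIiIiIiJiIiId3d3d3d1IkVnm6q8y6mYiIiIiIiIiIiIiIiIiIiIiId3d3d3d3UiNEaLy7zLqZiIiIiIiIiIiIiIiIiIiIiId3d3d3d3diESNXrcu7upiIiIiIiIiIiIiIiIiIiIiIh3d3d2ZmZmMAEkad7LupmIiIiIiIiIiIiIiIiIiIiIh3d3dmZmZmZAABNZztuqmIiIiIiIiIiIiIiIiIiIiIh3d3dmZmZmZlEAAli+7KmYiIiIiIiIiIiIiIiIiIiIiHd3dmZmZmZlUgACWK3tqYiIiIiIiIiIiIiIiIiIiI"/>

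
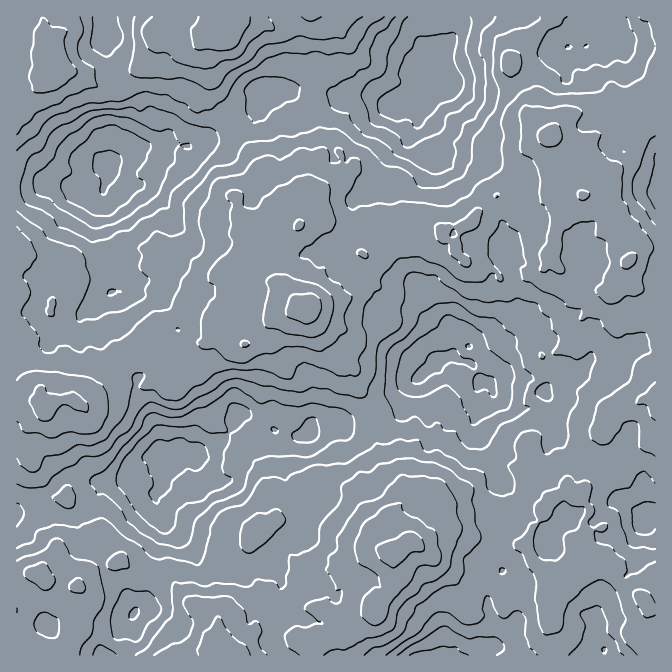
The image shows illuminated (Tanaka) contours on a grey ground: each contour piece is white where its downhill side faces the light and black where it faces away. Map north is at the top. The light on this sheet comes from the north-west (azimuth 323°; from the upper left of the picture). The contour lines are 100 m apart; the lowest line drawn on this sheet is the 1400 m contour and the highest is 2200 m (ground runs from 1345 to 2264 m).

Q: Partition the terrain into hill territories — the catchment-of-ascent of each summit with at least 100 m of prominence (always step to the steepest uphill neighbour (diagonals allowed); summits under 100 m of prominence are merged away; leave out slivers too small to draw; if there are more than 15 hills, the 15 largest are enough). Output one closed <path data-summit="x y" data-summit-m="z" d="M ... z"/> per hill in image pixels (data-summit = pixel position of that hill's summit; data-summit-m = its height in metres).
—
<path data-summit="308 308" data-summit-m="2261" d="M264 91l-3 1-3 15-9 11-27 8-20 20-8 2-14-4-10 0-6 4-32-2-8 8-18 9 2 15-4 10-6 5-11 0-17-7-33 0-21 4 1 163 8 1 13-8 12 0 10-12 14-6 5-6 2-7 11-11 17-11-4-4-15-1-15-7-17-1 12-9 27-7 6-6 0-6-7-10 0-27 7-12 1-9 9 33 6 10 4 11 7 10 15 1 11 9-2 11-17 2-13 10-10 0-5 6 4 11 0 24 3 6 3 24 11 14 8 2-2 14 2 5 10 11 10 22 1 17 5 9 8 0 7-3 16 1 19-8 11-8 6-8 6-16 8 0 10 7 10 0 10 10 10 0 12 5 8-2 13-11 27-4 22-16 20-5 18-14 12-5 8-8 9-3 3-7 10-5 8 0 9-8-6-6-7-15-16-11-6-8-8-15-2-8-15-13-13-30-17-16-14-5-7-11 1-12 9-6 2-6 13-5 7 8 10 0 19-10 9-9 1-10-13-20 2-10 5-7 0-10-4-6-16-1-1 2-27-14-16 0-26 12-18 15-5 2-17-5-7-13z"/><path data-summit="408 542" data-summit-m="2264" d="M534 333l-7 0-13 6-10 2-10 7-9 13-7 3-6 0-20-8-5 0-10 5-3 7-9 3-8 8-12 5-18 14-20 5-22 16-27 4-10 10-8 3-15-5-10 0-10-10-10 0-10-7-8 0-6 16-6 8-11 8-19 8-16-1-10 3-4 8-18 9-7 0-4 4 0 3 6 9 14 4 0 9 10 22 19 15 19 20 5 2 8-2 10 5 7 0 10 9 13-5 7 1 12-9 5 18 0 10-3 16-5 3-4 7 0 26 11 16 192 0 8-7 15-3 21-21 5-23 0-12-10-15-10-7-2-4 4-37 16-19-13-26 12-1 14-5 12-16 4-15 5-7-9-18 4-15-2-15 8-6 13-1 9-10 0-3-6-6-8-1-9 7-3 9 1-19-3-7 1-11z"/><path data-summit="550 135" data-summit-m="2143" d="M620 39l-10 2-10 5-40 2-20 10-21 27-14 8-35 0-15-7-15 0-6 3-10 8 2 13 12 14 14 5 15 10 17 5 4 6 1 8-7 5-10 0-8-5-7 0-10-7-3 7-7 8-12-5-2 9-19 16-9 3-10 0-8-8-12 5-2 6-9 6-1 12 3 7 9 7 9 2 17 16 13 30 15 13 2 8 8 15 6 8 16 11 7 15 6 6-10 10 18 6 6 0 7-3 9-13 10-7 10-2 13-6 7 0 15 9-1 11 3 7-1 19 3-9 9-7 8 1 7 7 13-12 32-3 12-12 10 5 12-1 0-245-15-15-5-10-8-8-2-12-7-11z"/><path data-summit="217 38" data-summit-m="2194" d="M418 16l-313 0-1 11 5 8-3 15 5 13 0 9 12 13 8 17 0 8-8 25 1 15-3 3 3 1 8-8 17 2 15 0 6-4 10 0 12 4 10-2 20-20 27-8 9-11 4-16 10 7 15-10 5 1 13-5 9 5 20 5 8 7 12-7 16 0 27 14 13-2 8-10 10-3-6 0-8-6 2-24 20-11-9-4-9-11-2-9 3-5z"/><path data-summit="649 605" data-summit-m="2034" d="M557 438l-3 0-5 4-5 18-12 16-14 5-12 1 13 26-16 19-4 37 2 4 10 7 10 15-3 30-4 8-19 18-15 3-7 6 182 1 1-139-10 1 2-23-4-12-10-12-25-12-20 4-7-9-17-8z"/><path data-summit="37 574" data-summit-m="2047" d="M135 478l-30 6-7 9-5 15-6 6-13 5-10-1-14-9-23 0-11 6 1 141 85 0 2-11 17-15 2-5 18-21 2-26 13-20 2-13 5-10 1-15-8-18 0-9-14-4z"/><path data-summit="54 403" data-summit-m="2124" d="M108 294l-16 10-11 11-3 8-11 10-7 1-10 12-12 0-13 8-9-1 1 113 17-12 14 9 10 18 12-7 24 7 23 0 18-3 5-5 17-4 9-6 2-6-7-4-3-23-10-22-10-11-2-5 2-14-8-2-11-14-3-24-3-6 0-24z"/><path data-summit="54 65" data-summit-m="2094" d="M104 16l-88 1 1 172 20-3 33 0 17 7 11 0 6-5 4-10-2-15 9-4 9-9-1-15 8-25 0-8-8-17-12-13 0-9-5-13 3-15-5-8 2-7z"/><path data-summit="239 655" data-summit-m="2141" d="M165 521l-2 16-4 7 0 23 4 7 0 10-5 10-16 10-19 21-2 5-17 15-1 10 175 1 0-6-9-10 0-26 4-7 5-3 3-16 0-10-5-18-12 9-7-1-13 5-10-9-7 0-10-5-3 2-10-2z"/><path data-summit="655 410" data-summit-m="2039" d="M634 344l-12 12-32 3-23 24-17 3-4 4 2 15-4 15 10 18 3 0 8 8 17 8 7 9 20-4 25 12 7 7 5 10 1 31 9-4 0-165-12-1z"/>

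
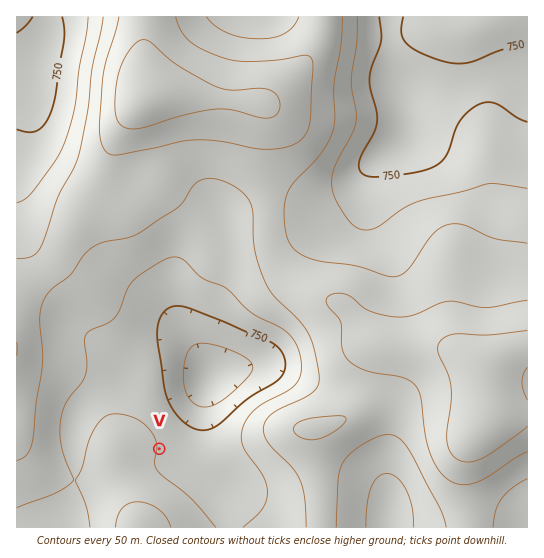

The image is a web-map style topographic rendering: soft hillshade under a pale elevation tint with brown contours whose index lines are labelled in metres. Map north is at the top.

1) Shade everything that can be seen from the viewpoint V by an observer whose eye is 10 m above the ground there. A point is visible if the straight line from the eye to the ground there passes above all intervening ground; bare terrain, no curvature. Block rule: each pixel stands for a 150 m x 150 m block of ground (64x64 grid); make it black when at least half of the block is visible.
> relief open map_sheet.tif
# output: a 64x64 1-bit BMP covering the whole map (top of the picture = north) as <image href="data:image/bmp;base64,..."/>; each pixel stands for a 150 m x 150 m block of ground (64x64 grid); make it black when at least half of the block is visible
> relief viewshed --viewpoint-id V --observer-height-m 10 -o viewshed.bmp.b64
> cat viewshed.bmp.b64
<image width="64" height="64" href="data:image/bmp;base64,Qk0+AgAAAAAAAD4AAAAoAAAAQAAAAEAAAAABAAEAAAAAAAACAAATCwAAEwsAAAIAAAAAAAAA////AAAAAAAAAAH//AAAAAAAf//8AAAAAAP///wAAAAAB////AAAAAAH///8AAAAAAf///gAAAAAB///+AAAAAAH///4AAAA4Af///AAAADgB///8AAAAOAH///wAAAA4APz/+AAAADgAcH/4AAAAPAAAP/gAAAA8AAAf8AAAAD4AAA/wAAAAPgAAD/8AAAA/ADAP//AAAD/geAf//AAAP//4D///wAA///wf////4D///j/////AP//////+H4A///////gGAD//////8AAAP//////gAAA//////+AAAD//////wAAAH/////8AAAAf/////gAAAA/////4AAAAA////+AAAAAB////wAAAAAD////AAAAAAP///4AAAAAA////gAAAAAD///+AAAAAAH//x4AAAAAAP//HgAAAAAAf/4eAAAAAAB//j4AAAAAADn/fwAAAAAAOP//AAAAAAAc//+AAAAAAB///4AAAAAAH///wAAAAAAf///wAAAAAB////gAAAAAH///+AAAAAAf///wAAAAAA///+AAAAAAB///gAAAAAAD//4AAAAAAAB+AAAAAAAAAAAAAAAAAAAAAAAAAAAAAAAAAAAAAAAAAAAAAAAAAAAAAAAAAAAAAAAAAAAAAAAAAAAAAAAAAAAAAAAAAAAAAAAAAAAAAAAAAAAAAAAAAA=="/>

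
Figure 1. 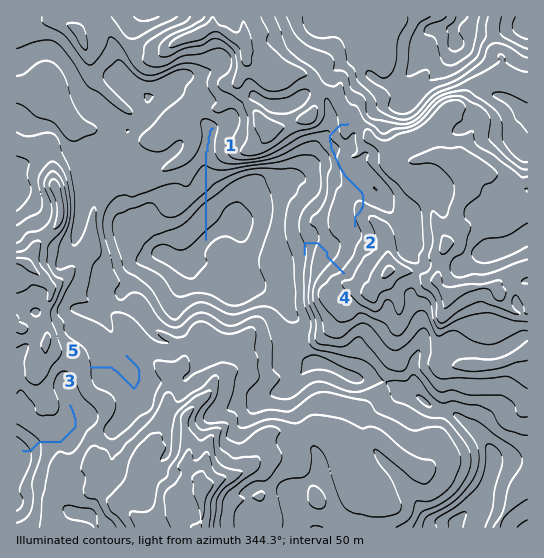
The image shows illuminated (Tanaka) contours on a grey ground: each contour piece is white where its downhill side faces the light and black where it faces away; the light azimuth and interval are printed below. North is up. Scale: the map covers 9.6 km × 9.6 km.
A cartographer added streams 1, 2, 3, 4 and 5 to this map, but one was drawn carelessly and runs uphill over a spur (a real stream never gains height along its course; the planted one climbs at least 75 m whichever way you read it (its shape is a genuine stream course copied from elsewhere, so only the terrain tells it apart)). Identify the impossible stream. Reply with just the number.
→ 2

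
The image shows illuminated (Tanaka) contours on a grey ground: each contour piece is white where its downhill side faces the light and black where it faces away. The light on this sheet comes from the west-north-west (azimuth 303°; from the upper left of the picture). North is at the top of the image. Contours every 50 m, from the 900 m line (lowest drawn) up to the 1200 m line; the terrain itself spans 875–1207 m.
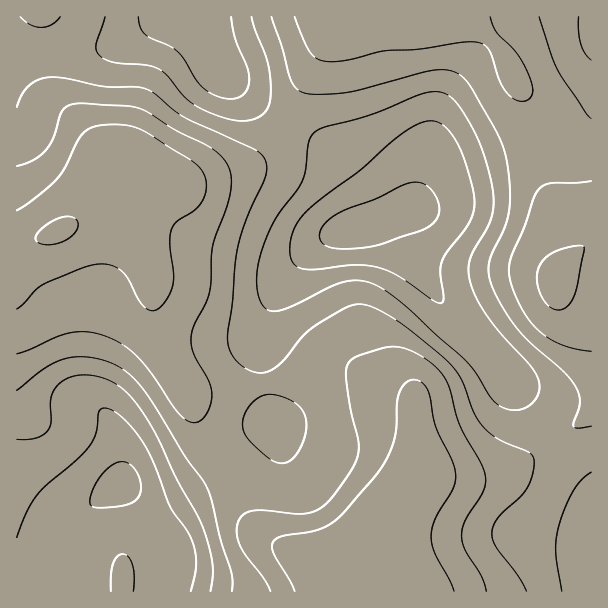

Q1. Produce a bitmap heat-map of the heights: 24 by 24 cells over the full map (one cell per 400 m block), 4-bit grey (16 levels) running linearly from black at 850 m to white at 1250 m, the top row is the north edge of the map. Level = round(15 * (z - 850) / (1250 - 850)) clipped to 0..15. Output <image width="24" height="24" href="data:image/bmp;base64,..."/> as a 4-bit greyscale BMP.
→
<image width="24" height="24" href="data:image/bmp;base64,Qk2WAQAAAAAAAHYAAAAoAAAAGAAAABgAAAABAAQAAAAAACABAAATCwAAEwsAABAAAAAAAAAAAAAAABEREQAiIiIAMzMzAERERABVVVUAZmZmAHd3dwCIiIgAmZmZAKqqqgC7u7sAzMzMAN3d3QDu7u4A////ADIzQzRoq93dzLmHZTIjQzR5vN3cy6h2ZTIjMzWKu7zcy6h2ZUMiI0aJmZvNy6mHZUQyE1eIiIm83LmHZlVDI2iIiImrzLmIdmVUNXmId4mry6h3d2ZURpqYd4mry5dmeHZVaKqYiImru4ZVeJh3iqqHeJmqqWVWiamZqqmHd4mZhlVomrqqu7qHZniIZEV6u7u7u7qXVVZ2RFeby8y7vLqXVERENFeby93czLqXVCIiI0aau83dzLuoZDIREjWKq7zMzMyodkMiEjV5qqvM3cuodlRDIjV5mZq83LqYdlVEM0aIiImruphmZmZVRFeJiImZmHVEV3d2VWiZh3d3dlQ0WJmId3mph2dmVUM0aKqpmZmZdnd2VDM1eaqqqqqYdg=="/>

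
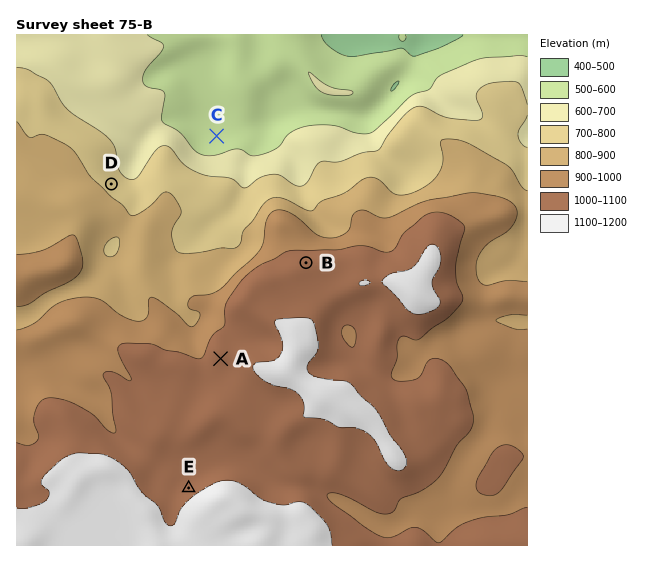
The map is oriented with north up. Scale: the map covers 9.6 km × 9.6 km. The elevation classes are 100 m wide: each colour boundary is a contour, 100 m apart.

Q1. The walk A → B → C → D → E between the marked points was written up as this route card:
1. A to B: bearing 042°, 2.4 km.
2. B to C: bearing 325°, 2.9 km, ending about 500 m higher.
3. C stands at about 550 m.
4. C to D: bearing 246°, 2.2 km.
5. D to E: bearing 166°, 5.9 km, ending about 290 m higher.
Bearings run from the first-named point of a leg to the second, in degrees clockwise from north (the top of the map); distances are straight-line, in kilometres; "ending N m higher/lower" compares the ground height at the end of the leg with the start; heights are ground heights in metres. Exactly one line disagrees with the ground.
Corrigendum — Line 2: it should read "ending about 500 m lower".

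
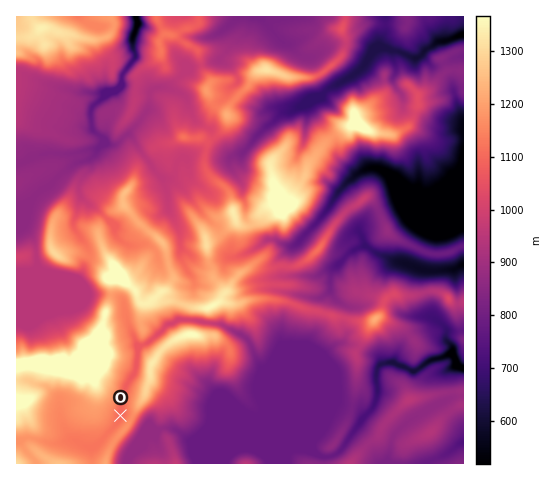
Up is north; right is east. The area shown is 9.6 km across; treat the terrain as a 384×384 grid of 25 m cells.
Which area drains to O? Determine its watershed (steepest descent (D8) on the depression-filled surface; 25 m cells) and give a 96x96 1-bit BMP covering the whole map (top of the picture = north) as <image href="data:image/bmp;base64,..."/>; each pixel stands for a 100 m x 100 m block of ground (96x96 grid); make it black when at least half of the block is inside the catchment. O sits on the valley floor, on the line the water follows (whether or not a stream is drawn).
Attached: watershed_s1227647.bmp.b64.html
<image width="96" height="96" href="data:image/bmp;base64,Qk2+BAAAAAAAAD4AAAAoAAAAYAAAAGAAAAABAAEAAAAAAIAEAAATCwAAEwsAAAIAAAAAAAAA////AAAAAAD//+AAAAAAAAAAAAD///AAAAAAAAAAAAD///AAAAAAAAAAAAD///AAAAAAAAAAAAD///gAAAAAAAAAAAD///wAAAAAAAAAAAD///wAAAAAAAAAAAD///4AAAAAAAAAAAD///8AAAAAAAAAAAD///4AAAAAAAAAAAD//+AAAAAAAAAAAAD//8AAAAAAAAAAAAD//8AAAAAAAAAAAAD//8AAAAAAAAAAAAD//8AAAAAAAAAAAAD//8AAAAAAAAAAAAD//4AAAAAAAAAAAAD//4AAAAAAAAAAAAD//4AAAAAAAAAAAAD//wAAAAAAAAAAAAD/4wAAAAAAAAAAAAB+AAAAAAAAAAAAAAAAAAAAAAAAAAAAAAAAAAAAAAAAAAAAAAAAAAAAAAAAAAAAAAAAAAAAAAAAAAAAAAAAAAAAAAAAAAAAAAAAAAAAAAAAAAAAAAAAAAAAAAAAAAAAAAAAAAAAAAAAAAAAAAAAAAAAAAAAAAAAAAAAAAAAAAAAAAAAAAAAAAAAAAAAAAAAAAAAAAAAAAAAAAAAAAAAAAAAAAAAAAAAAAAAAAAAAAAAAAAAAAAAAAAAAAAAAAAAAAAAAAAAAAAAAAAAAAAAAAAAAAAAAAAAAAAAAAAAAAAAAAAAAAAAAAAAAAAAAAAAAAAAAAAAAAAAAAAAAAAAAAAAAAAAAAAAAAAAAAAAAAAAAAAAAAAAAAAAAAAAAAAAAAAAAAAAAAAAAAAAAAAAAAAAAAAAAAAAAAAAAAAAAAAAAAAAAAAAAAAAAAAAAAAAAAAAAAAAAAAAAAAAAAAAAAAAAAAAAAAAAAAAAAAAAAAAAAAAAAAAAAAAAAAAAAAAAAAAAAAAAAAAAAAAAAAAAAAAAAAAAAAAAAAAAAAAAAAAAAAAAAAAAAAAAAAAAAAAAAAAAAAAAAAAAAAAAAAAAAAAAAAAAAAAAAAAAAAAAAAAAAAAAAAAAAAAAAAAAAAAAAAAAAAAAAAAAAAAAAAAAAAAAAAAAAAAAAAAAAAAAAAAAAAAAAAAAAAAAAAAAAAAAAAAAAAAAAAAAAAAAAAAAAAAAAAAAAAAAAAAAAAAAAAAAAAAAAAAAAAAAAAAAAAAAAAAAAAAAAAAAAAAAAAAAAAAAAAAAAAAAAAAAAAAAAAAAAAAAAAAAAAAAAAAAAAAAAAAAAAAAAAAAAAAAAAAAAAAAAAAAAAAAAAAAAAAAAAAAAAAAAAAAAAAAAAAAAAAAAAAAAAAAAAAAAAAAAAAAAAAAAAAAAAAAAAAAAAAAAAAAAAAAAAAAAAAAAAAAAAAAAAAAAAAAAAAAAAAAAAAAAAAAAAAAAAAAAAAAAAAAAAAAAAAAAAAAAAAAAAAAAAAAAAAAAAAAAAAAAAAAAAAAAAAAAAAAAAAAAAAAAAAAAAAAAAAAAAAAAAAAAAAAAAAAAAAAAAAAAAAAAAAAAAAAAAAAAAAAAAAAAAAAAAAAAAAAAAAAAAAAAAAAAAAAAAAAAAAAAAAAAAAAAAAAAAAAAAAAAAAAAAAAAAAAAAAAAAAAAAAAAA="/>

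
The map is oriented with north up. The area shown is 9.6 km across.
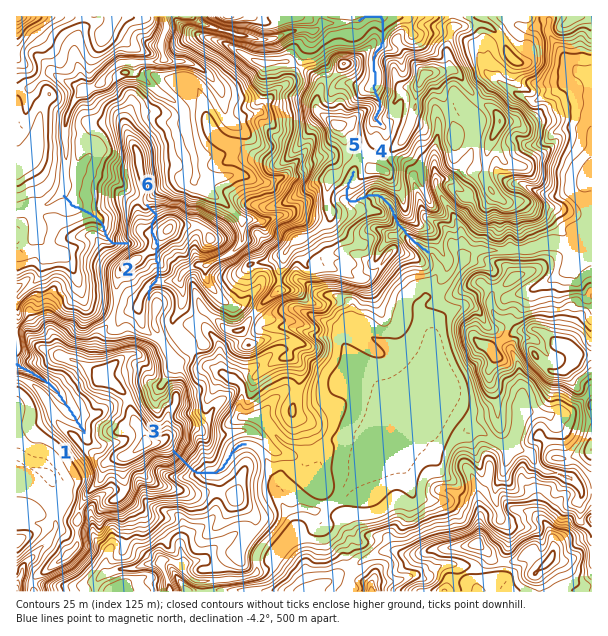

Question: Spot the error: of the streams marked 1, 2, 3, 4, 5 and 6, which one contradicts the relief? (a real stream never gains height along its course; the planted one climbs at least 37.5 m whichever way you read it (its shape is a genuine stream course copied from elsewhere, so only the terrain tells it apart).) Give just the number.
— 6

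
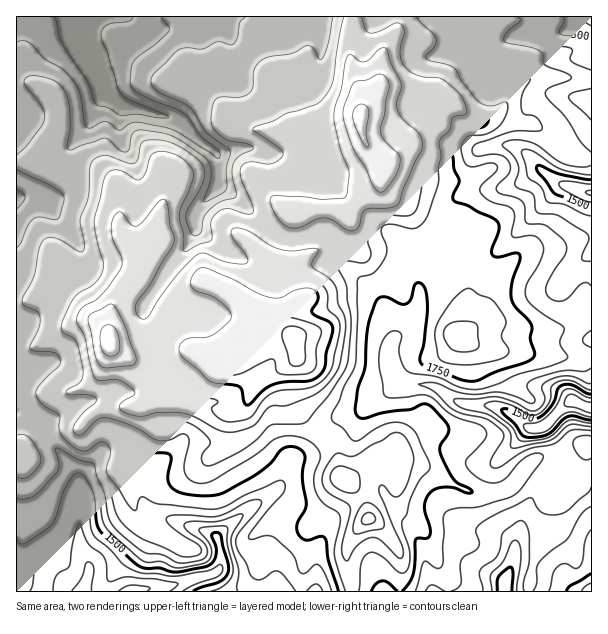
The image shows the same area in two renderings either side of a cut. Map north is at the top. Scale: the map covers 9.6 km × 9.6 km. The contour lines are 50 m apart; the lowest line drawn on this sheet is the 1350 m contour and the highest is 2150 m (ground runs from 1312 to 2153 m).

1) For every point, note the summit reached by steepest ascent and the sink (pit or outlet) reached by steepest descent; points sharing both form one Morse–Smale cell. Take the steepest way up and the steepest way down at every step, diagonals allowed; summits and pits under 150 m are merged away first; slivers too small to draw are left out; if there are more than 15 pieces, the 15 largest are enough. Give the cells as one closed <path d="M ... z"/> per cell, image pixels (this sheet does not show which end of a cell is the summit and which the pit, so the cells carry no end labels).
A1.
<path d="M68 272l-14 6-21 20-17 4 0 289 335 1 1-7-6-33 8-18 14-16 0-3-7-20-21-19-3-24-3-6-11-10-15 15-18 10-6 18-9 13-27 18-30 26-62-20-11-10-5-14 2-16-14-17 0-6 20-19 3-6-1-15-6-12-8-6 8-4 12-11-24-19-13-7-9-9-4-16-10-11-16-30z"/><path d="M207 16l-191 1 0 283 10 1 7-3 21-20 14-6 12 16 16 30 10 11 4 16 46 35 7-6 0-3-6-9-11-33-2-21 26-41 17-19 7-14 0-7 25 20 18 9 6 0 9-6 14-20-2-6-15-14-31-25-1-30-19-15-16-16-10-5 24-45 3-11 0-24-1-4-10-6 10-4z"/><path d="M440 224l-2 1-5 12-6 33-7 12 0 23-5 13-6 9-10 7-9 11 0 18 6 15 4 5-38 27-24 8-16 17 12 11 3 6 3 24 4 4 9-4 21-16 15 0 7 3 15 0 11 3 22 14 30 13 23 0 12-5 24-28 25-8 12-6 22-2 0-132-7 0-15 13-15 6-24 0-19-6-26-3-12 4-13 10 7-12 1-46-9-21-6-24z"/><path d="M351 16l-142 0-11 9-10 4 4 1 7 9 0 24-3 11-24 45 10 5 16 16 19 15 1 30 15 9 39 38 13 8 14 0 21-8 6 0 15 6 15-32 10-12 13-9 3-6 0-11-15-22-6-17-1-13 2-18-12-35z"/><path d="M591 445l-21 1-12 6-25 8-24 28-12 5-23 0-30-13-22-14-11-3-15 0-7-3-15 0-17 14-13 6 17 15 7 23 12 6 16 21 6 15-1 32 190 0z"/><path d="M440 96l-15 0 1 12 5 6 12 1 15 7 11 18 8 8 11 0 9-3 18 1 10 6 16 18-26 16-20 4-18 0-15 4-12 10-11 18 2 4 9 3 4 4 3 15 12 30-1 46-8 11 2 1 12-10 12-4 18 2 27 7 24 0 15-6 15-13 7-1 0-152-13-1-10-4-20-20-13-8-18-2-17-8-25 4-11-6-16-16z"/><path d="M263 320l2 22-3 6-13 10-10 3-14 0-15 16-13 17-6 3-21 0-14-17-12 11-8 4 8 6 6 12 1 15-3 6-18 16-2 9 14 17 0 24 3 6 11 10 62 20 30-26 27-18 9-13 6-18 18-10 12-14-18-21-8-18 0-33 2-6-2-21-7-6-18-6z"/><path d="M392 235l-26 9-15 0-10-4-6 6-24 7-20 12-8 8 6 18 7 9 4 0-10 8-4 10 2 9 6 9 2 15 0 8-2 6 0 33 8 18 19 20 17-18 24-8 38-27-4-5-6-15 0-18 9-11 10-7 6-9 5-13 0-15-18-48z"/><path d="M266 226l0 4-4 7-9 12-10 7-6 0-13-6-23-16-6-8-1 8-7 14-41 54-2 6 0 9 13 45 6 9-6 10 10 15 24 1 9-7 10-13 15-16 14 0 16-6 10-13-2-22 6 6 21 8-4-16 4-10 10-8-4 0-7-9-6-18 8-8 20-12 24-7 5-6-1-2-13-6-6 0-21 8-14 0-13-8z"/><path d="M591 16l-31 16-15 4-27 0-26 10-25 3-33 7-6 4-4 35 22 2 30 23 25-4 17 8 18 2 13 8 20 20 10 4 12 0z"/><path d="M395 88l-15 0-4 4-16 24 1 13 6 17 15 22 2 23 9 8 14 6 16 12 15 7 12-20 12-10 15-4 18 0 20-4 26-16-16-18-10-6-18-1-9 3-11 0-8-8-11-18-11-6-16-2-7-9-1-9z"/><path d="M587 16l-132 0-3 17-11 5-21 2-15-6-7 0-7 5-9 15-3 33 16 1 28 8 5-36 6-4 33-7 19-1 32-12 27 0 15-4 16-7z"/><path d="M381 180l-2 5-13 9-10 12-16 33 11 5 15 0 23-9 7 1 10 15 13 38 1-7 10-21 2-18 6-19-49-28-7-8z"/><path d="M371 518l-3 0-10 10-10 18-2 11 6 34 47 1 3-13-2-25-15-24z"/><path d="M396 16l-44 1-2 46 12 35 0 14 17-25 3-33 15-25z"/>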